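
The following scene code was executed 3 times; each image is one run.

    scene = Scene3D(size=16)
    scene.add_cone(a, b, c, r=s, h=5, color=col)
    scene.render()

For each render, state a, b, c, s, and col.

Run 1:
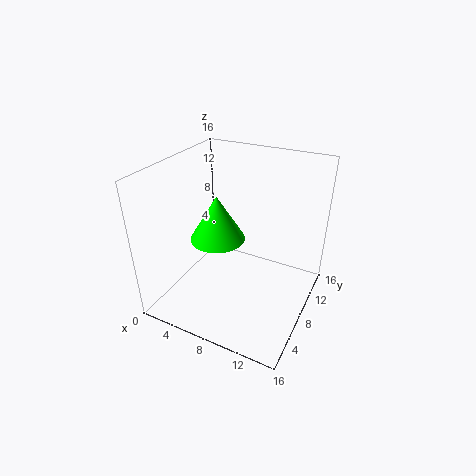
a = 6; b = 7; c = 8; s = 3; col = 'lime'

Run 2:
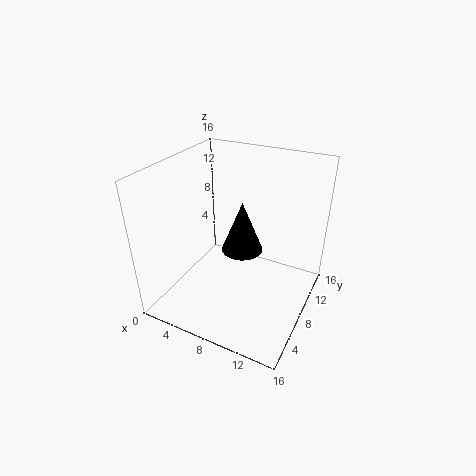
a = 10; b = 5; c = 9; s = 2; col = 'black'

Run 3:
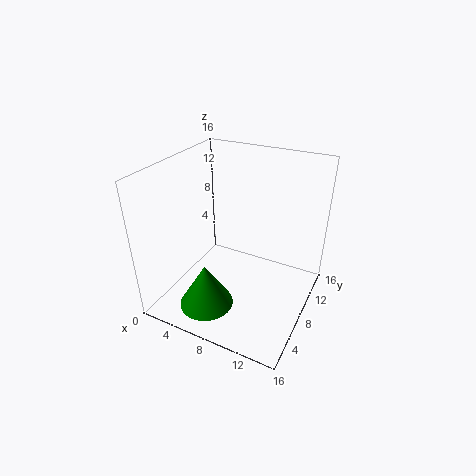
a = 6; b = 4; c = 1; s = 3; col = 'green'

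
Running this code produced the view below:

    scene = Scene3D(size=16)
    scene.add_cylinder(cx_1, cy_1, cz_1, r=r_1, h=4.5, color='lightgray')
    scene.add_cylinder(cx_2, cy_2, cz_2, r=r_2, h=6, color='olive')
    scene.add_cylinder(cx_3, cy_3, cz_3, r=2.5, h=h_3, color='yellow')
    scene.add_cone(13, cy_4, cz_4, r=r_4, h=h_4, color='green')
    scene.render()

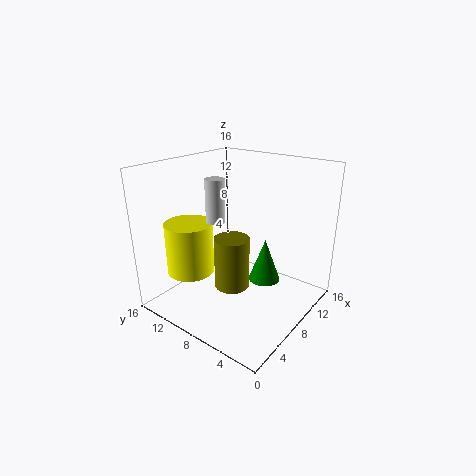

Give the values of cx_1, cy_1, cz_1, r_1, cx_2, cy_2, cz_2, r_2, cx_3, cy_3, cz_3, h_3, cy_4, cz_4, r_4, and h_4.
cx_1 = 5.5; cy_1 = 9; cz_1 = 10.5; r_1 = 1; cx_2 = 7.5; cy_2 = 8.5; cz_2 = 2; r_2 = 2; cx_3 = 3.5; cy_3 = 11; cz_3 = 5; h_3 = 5.5; cy_4 = 7.5; cz_4 = 0.5; r_4 = 2; h_4 = 5.5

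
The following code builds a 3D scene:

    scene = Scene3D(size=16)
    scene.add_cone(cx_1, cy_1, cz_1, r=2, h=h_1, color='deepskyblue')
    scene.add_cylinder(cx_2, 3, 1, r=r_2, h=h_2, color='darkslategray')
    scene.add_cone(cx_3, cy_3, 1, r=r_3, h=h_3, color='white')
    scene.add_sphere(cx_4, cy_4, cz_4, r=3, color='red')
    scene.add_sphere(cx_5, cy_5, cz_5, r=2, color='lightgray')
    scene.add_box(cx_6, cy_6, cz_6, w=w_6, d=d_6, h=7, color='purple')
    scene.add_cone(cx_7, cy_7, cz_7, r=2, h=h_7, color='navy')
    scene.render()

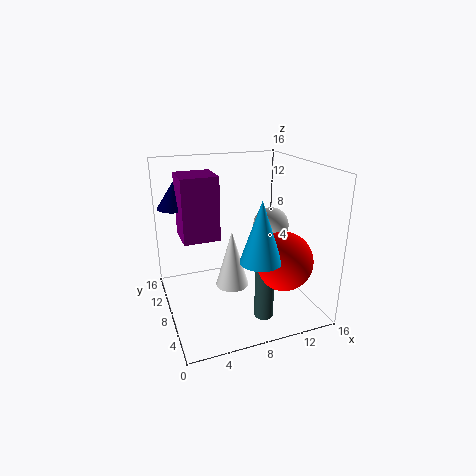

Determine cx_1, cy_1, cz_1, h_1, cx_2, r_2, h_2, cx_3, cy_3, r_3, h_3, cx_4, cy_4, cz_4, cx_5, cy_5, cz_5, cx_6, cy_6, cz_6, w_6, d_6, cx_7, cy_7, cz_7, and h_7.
cx_1 = 8, cy_1 = 2, cz_1 = 8, h_1 = 6, cx_2 = 9, r_2 = 1, h_2 = 6, cx_3 = 8, cy_3 = 10, r_3 = 2, h_3 = 7, cx_4 = 11, cy_4 = 3, cz_4 = 7, cx_5 = 12, cy_5 = 8, cz_5 = 9, cx_6 = 2, cy_6 = 8, cz_6 = 8, w_6 = 4, d_6 = 4, cx_7 = 2, cy_7 = 12, cz_7 = 11, h_7 = 3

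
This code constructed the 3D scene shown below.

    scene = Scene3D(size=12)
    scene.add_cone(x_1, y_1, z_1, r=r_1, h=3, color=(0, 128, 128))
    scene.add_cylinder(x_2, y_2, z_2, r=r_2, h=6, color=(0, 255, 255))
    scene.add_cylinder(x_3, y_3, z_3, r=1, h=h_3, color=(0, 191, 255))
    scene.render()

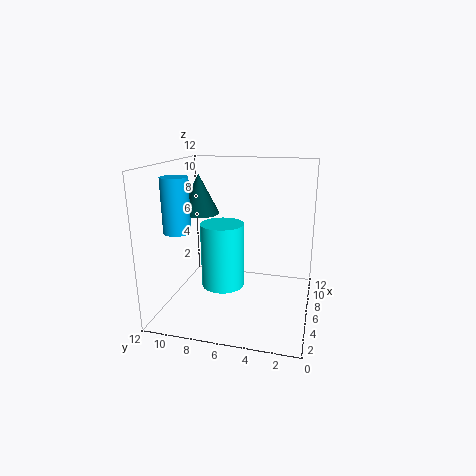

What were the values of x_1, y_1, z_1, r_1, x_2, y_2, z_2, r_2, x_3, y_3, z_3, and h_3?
x_1 = 4; y_1 = 8.5; z_1 = 8.5; r_1 = 1.5; x_2 = 8; y_2 = 8; z_2 = 0.5; r_2 = 2; x_3 = 2; y_3 = 9.5; z_3 = 7.5; h_3 = 4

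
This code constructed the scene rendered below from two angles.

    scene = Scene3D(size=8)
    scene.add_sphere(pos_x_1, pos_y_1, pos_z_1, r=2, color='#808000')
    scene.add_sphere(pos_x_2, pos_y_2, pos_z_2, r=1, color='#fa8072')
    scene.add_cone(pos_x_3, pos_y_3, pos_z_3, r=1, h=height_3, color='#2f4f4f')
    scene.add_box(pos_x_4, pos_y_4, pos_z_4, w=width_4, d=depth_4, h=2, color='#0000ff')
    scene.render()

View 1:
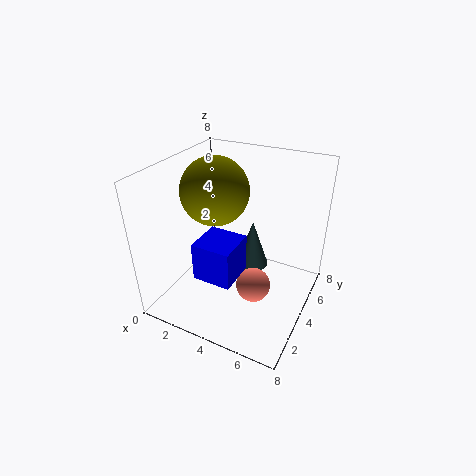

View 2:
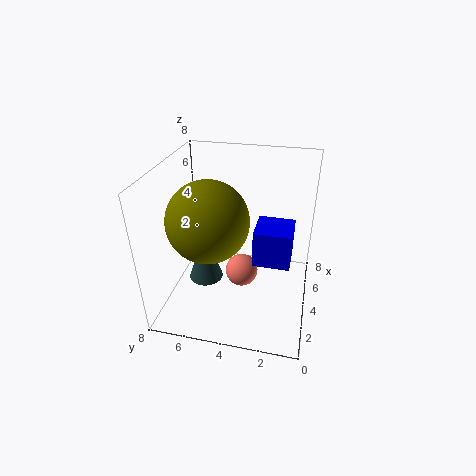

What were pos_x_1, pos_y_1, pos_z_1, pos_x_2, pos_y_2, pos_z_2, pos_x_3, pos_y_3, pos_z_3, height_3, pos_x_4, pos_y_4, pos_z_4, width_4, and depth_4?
pos_x_1 = 2, pos_y_1 = 5, pos_z_1 = 6, pos_x_2 = 5, pos_y_2 = 4, pos_z_2 = 1, pos_x_3 = 4, pos_y_3 = 6, pos_z_3 = 1, height_3 = 3, pos_x_4 = 3, pos_y_4 = 1, pos_z_4 = 3, width_4 = 2, depth_4 = 2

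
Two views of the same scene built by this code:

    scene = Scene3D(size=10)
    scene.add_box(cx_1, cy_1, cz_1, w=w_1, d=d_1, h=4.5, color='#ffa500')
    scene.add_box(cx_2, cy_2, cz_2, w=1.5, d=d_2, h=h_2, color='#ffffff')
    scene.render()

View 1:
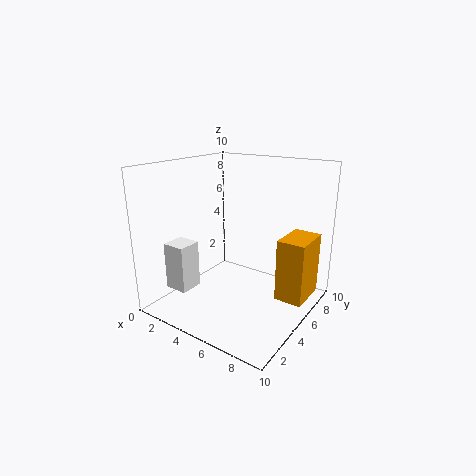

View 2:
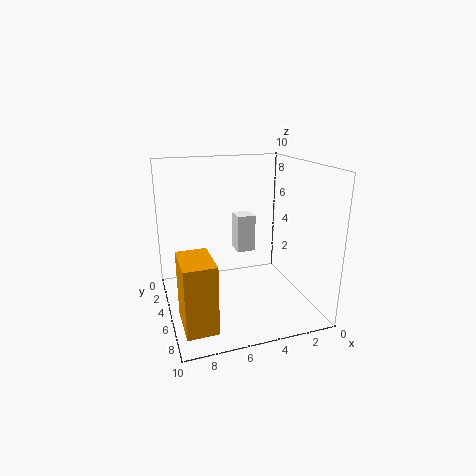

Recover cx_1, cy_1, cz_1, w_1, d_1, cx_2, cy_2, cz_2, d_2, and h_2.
cx_1 = 7.5, cy_1 = 6, cz_1 = 0.5, w_1 = 2, d_1 = 3, cx_2 = 2.5, cy_2 = 0.5, cz_2 = 2.5, d_2 = 1.5, h_2 = 3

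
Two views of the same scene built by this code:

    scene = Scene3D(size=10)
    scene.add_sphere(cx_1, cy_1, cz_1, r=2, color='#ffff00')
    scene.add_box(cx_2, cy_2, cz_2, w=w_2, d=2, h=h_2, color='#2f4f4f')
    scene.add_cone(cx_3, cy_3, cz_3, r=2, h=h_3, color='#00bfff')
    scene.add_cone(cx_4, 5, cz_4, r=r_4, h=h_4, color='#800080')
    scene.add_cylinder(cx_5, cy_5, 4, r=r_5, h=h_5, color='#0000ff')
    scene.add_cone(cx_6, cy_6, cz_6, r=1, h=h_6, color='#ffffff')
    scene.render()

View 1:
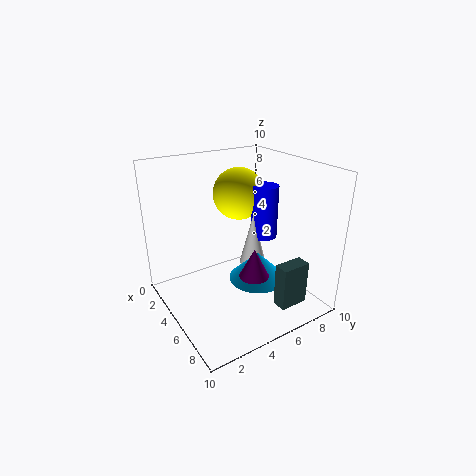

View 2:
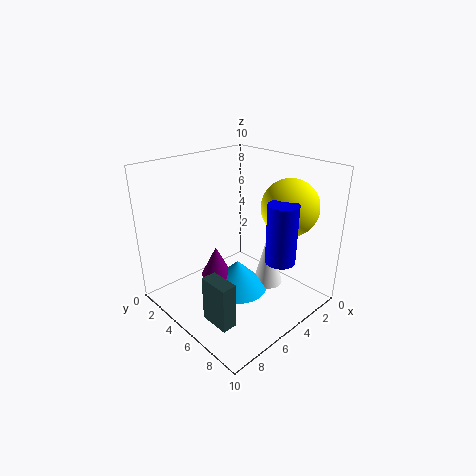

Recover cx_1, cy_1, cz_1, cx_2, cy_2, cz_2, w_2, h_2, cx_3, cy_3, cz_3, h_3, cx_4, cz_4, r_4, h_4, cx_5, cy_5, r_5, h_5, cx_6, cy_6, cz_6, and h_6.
cx_1 = 2, cy_1 = 7, cz_1 = 7, cx_2 = 8, cy_2 = 6, cz_2 = 1, w_2 = 1, h_2 = 3, cx_3 = 6, cy_3 = 6, cz_3 = 2, h_3 = 2, cx_4 = 7, cz_4 = 3, r_4 = 1, h_4 = 2, cx_5 = 4, cy_5 = 8, r_5 = 1, h_5 = 4, cx_6 = 4, cy_6 = 7, cz_6 = 2, h_6 = 4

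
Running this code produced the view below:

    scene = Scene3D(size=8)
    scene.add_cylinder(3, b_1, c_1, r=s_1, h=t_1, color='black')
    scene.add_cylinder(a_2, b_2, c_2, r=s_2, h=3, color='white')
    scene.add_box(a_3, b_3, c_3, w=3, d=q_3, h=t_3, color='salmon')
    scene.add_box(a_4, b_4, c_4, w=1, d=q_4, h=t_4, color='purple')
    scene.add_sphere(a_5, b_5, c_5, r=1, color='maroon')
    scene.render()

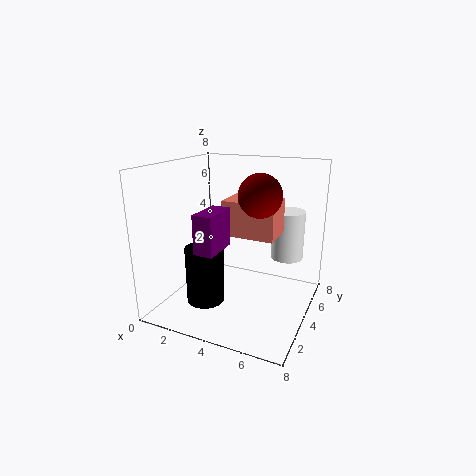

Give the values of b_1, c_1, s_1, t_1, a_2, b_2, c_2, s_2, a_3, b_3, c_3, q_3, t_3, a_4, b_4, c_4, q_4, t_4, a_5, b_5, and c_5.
b_1 = 2
c_1 = 1
s_1 = 1
t_1 = 3
a_2 = 6
b_2 = 7
c_2 = 2
s_2 = 1
a_3 = 3
b_3 = 4
c_3 = 4
q_3 = 2
t_3 = 2
a_4 = 3
b_4 = 1
c_4 = 4
q_4 = 2
t_4 = 2
a_5 = 6
b_5 = 2
c_5 = 7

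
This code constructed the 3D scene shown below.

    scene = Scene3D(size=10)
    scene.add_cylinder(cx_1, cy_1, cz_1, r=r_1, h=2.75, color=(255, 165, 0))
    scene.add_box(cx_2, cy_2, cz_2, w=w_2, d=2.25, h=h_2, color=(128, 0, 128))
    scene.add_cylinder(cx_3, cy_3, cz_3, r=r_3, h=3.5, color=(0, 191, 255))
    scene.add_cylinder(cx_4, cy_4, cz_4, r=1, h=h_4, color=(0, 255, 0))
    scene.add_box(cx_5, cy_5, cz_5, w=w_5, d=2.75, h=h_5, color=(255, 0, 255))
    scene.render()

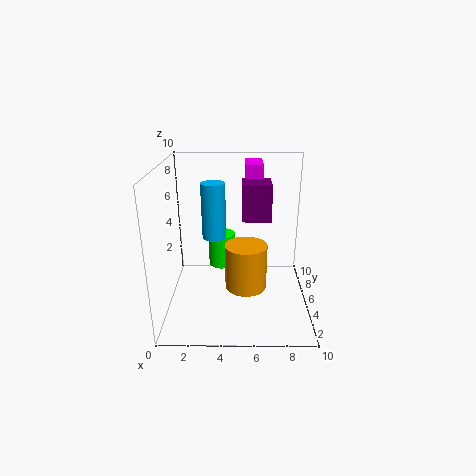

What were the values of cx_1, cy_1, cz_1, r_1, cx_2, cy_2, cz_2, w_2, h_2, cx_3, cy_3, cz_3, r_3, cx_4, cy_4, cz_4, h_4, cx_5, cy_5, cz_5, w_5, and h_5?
cx_1 = 5.5; cy_1 = 1.75; cz_1 = 3.25; r_1 = 1.25; cx_2 = 5.25; cy_2 = 4.75; cz_2 = 6.25; w_2 = 2; h_2 = 2.5; cx_3 = 3.5; cy_3 = 3.5; cz_3 = 5.75; r_3 = 0.75; cx_4 = 3.75; cy_4 = 7; cz_4 = 2; h_4 = 2.5; cx_5 = 5.5; cy_5 = 6.5; cz_5 = 8.5; w_5 = 1.25; h_5 = 1.25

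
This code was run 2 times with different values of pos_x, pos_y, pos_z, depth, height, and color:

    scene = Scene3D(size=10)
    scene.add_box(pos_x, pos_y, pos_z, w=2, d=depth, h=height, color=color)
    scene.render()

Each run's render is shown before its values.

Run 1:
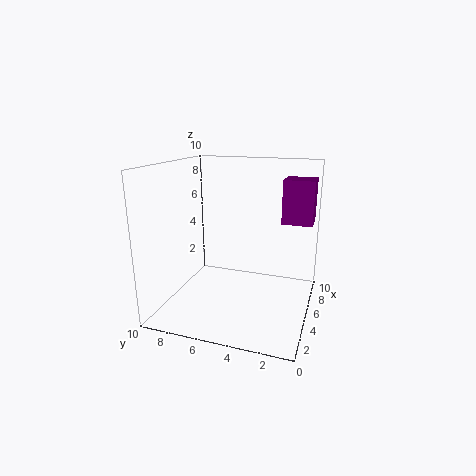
pos_x = 7.5
pos_y = 0.25
pos_z = 5.5
depth = 2.25
height = 3.25
color = 'purple'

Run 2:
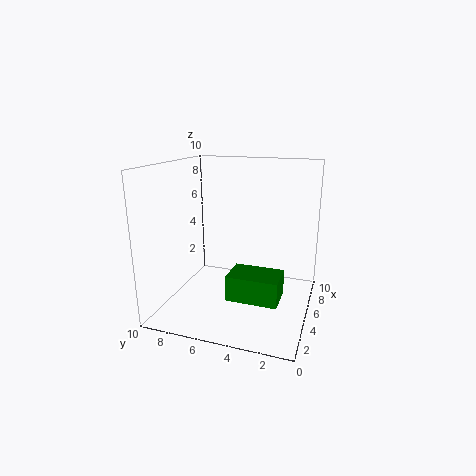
pos_x = 0.5
pos_y = 1.25
pos_z = 2.75
depth = 3
height = 1.5
color = 'green'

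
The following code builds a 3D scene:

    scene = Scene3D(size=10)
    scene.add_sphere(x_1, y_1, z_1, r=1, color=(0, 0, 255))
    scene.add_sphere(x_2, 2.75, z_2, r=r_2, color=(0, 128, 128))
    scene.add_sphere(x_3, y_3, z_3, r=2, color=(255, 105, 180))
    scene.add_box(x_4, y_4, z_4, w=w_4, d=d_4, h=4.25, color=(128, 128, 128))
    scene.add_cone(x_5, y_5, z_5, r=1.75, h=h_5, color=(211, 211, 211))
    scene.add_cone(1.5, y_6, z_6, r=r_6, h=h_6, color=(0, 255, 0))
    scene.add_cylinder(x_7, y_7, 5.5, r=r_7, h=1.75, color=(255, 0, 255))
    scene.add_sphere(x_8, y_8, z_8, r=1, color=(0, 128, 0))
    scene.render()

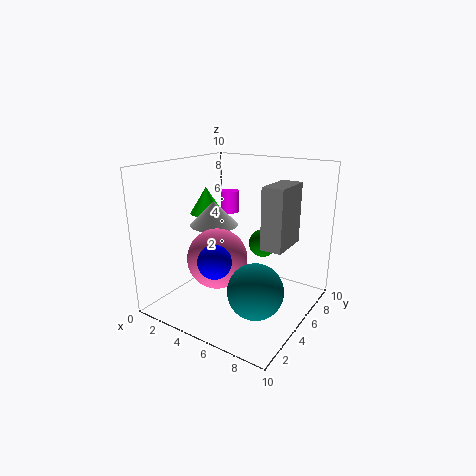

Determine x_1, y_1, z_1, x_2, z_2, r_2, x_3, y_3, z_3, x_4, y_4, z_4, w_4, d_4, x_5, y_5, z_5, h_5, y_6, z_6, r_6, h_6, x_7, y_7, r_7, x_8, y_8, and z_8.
x_1 = 6; y_1 = 1; z_1 = 5; x_2 = 7.75; z_2 = 2.75; r_2 = 1.75; x_3 = 4.5; y_3 = 3.25; z_3 = 4; x_4 = 6.75; y_4 = 5; z_4 = 4.5; w_4 = 1.5; d_4 = 3; x_5 = 2.75; y_5 = 5.25; z_5 = 5.5; h_5 = 1.75; y_6 = 6; z_6 = 6; r_6 = 1.25; h_6 = 2; x_7 = 1.75; y_7 = 8.75; r_7 = 0.75; x_8 = 6; y_8 = 6.75; z_8 = 4.25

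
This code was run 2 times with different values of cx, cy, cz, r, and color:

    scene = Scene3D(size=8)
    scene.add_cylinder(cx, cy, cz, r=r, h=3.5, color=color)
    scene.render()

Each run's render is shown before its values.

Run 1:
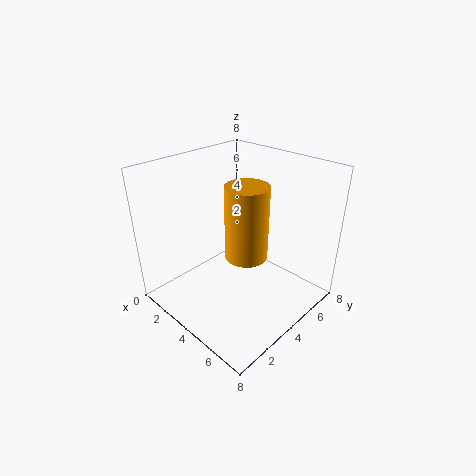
cx = 6; cy = 2.5; cz = 4.5; r = 1; color = 'orange'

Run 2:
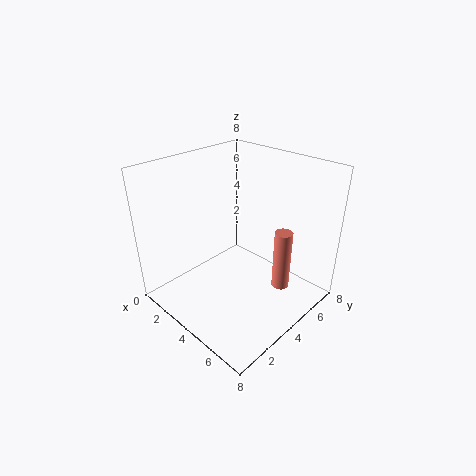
cx = 6; cy = 5.5; cz = 1; r = 0.5; color = 'salmon'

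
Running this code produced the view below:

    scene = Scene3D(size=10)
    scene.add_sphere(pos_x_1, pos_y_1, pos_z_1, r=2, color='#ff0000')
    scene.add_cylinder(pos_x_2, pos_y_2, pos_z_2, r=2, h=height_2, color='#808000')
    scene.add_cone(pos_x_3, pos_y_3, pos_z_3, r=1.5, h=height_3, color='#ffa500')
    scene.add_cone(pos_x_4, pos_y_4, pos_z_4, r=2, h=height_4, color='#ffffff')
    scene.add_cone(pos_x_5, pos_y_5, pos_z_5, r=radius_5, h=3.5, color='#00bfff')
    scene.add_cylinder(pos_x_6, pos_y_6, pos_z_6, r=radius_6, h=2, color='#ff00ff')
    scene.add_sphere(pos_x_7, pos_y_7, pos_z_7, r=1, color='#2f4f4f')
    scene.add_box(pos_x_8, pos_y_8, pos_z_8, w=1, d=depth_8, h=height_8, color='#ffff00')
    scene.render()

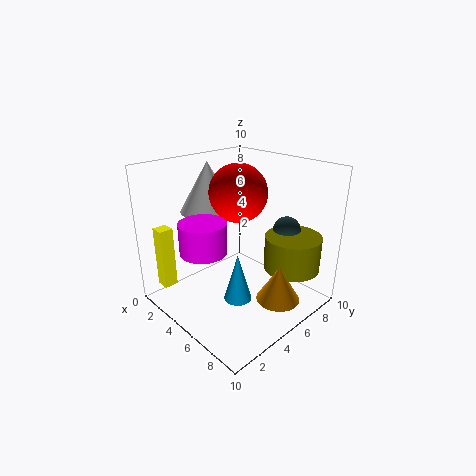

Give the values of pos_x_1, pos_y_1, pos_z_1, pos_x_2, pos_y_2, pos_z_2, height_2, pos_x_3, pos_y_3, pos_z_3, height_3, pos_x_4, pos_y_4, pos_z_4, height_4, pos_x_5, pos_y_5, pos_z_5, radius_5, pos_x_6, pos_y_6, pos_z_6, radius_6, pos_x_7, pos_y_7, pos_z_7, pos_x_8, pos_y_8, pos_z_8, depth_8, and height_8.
pos_x_1 = 4.5, pos_y_1 = 5.5, pos_z_1 = 8, pos_x_2 = 7.5, pos_y_2 = 8, pos_z_2 = 2.5, height_2 = 2.5, pos_x_3 = 8, pos_y_3 = 6, pos_z_3 = 1, height_3 = 2.5, pos_x_4 = 2.5, pos_y_4 = 4.5, pos_z_4 = 6.5, height_4 = 3.5, pos_x_5 = 5.5, pos_y_5 = 4.5, pos_z_5 = 0.5, radius_5 = 1, pos_x_6 = 5, pos_y_6 = 2, pos_z_6 = 5, radius_6 = 1.5, pos_x_7 = 6.5, pos_y_7 = 8.5, pos_z_7 = 5, pos_x_8 = 0.5, pos_y_8 = 1, pos_z_8 = 1, depth_8 = 1, height_8 = 4.5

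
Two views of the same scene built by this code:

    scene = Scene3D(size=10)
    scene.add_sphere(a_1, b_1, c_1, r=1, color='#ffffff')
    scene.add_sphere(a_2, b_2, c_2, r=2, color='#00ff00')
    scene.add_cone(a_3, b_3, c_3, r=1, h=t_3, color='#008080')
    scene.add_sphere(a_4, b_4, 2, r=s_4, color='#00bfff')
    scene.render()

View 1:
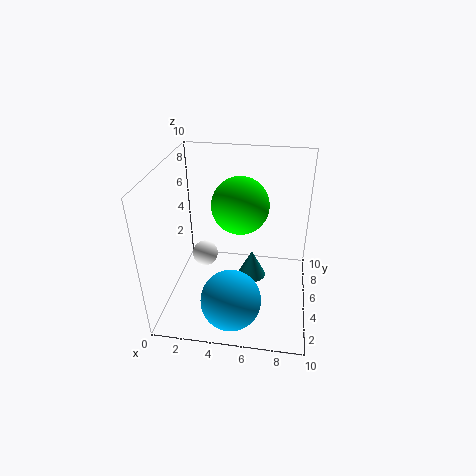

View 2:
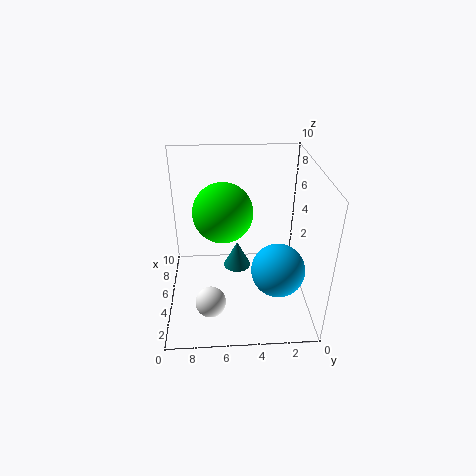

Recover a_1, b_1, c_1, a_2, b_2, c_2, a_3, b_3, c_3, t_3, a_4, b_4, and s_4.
a_1 = 2
b_1 = 7
c_1 = 2
a_2 = 5
b_2 = 6
c_2 = 7
a_3 = 6
b_3 = 5
c_3 = 2
t_3 = 2
a_4 = 5
b_4 = 2
s_4 = 2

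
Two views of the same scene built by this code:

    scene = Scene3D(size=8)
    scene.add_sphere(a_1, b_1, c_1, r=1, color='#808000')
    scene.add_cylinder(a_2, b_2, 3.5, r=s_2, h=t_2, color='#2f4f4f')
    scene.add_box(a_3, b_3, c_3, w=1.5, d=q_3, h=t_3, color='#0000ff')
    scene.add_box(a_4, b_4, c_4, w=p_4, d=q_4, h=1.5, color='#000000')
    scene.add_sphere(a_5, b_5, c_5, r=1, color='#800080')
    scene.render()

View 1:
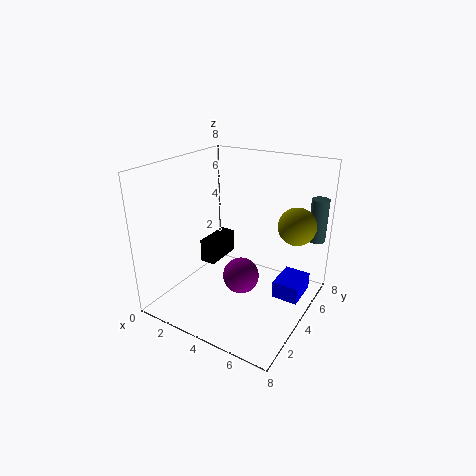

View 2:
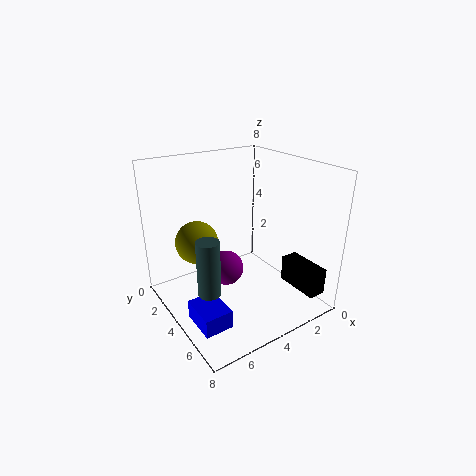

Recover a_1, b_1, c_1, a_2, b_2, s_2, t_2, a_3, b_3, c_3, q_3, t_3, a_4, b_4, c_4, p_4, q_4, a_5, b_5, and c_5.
a_1 = 7, b_1 = 5, c_1 = 5, a_2 = 7.5, b_2 = 7, s_2 = 0.5, t_2 = 2.5, a_3 = 6, b_3 = 4.5, c_3 = 0.5, q_3 = 2, t_3 = 1, a_4 = 0.5, b_4 = 5, c_4 = 1, p_4 = 1, q_4 = 2.5, a_5 = 4.5, b_5 = 3.5, c_5 = 2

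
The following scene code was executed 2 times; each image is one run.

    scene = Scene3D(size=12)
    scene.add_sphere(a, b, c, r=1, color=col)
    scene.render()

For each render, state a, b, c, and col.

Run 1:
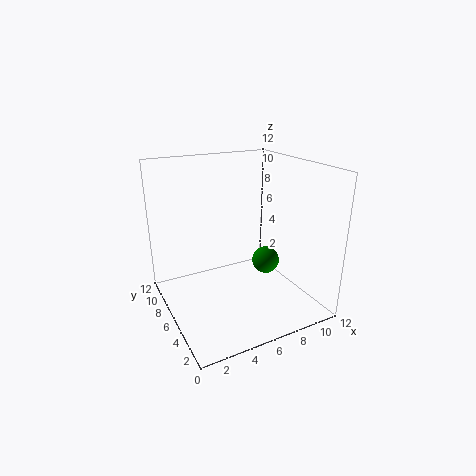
a = 6.5, b = 2.5, c = 5.5, col = 'green'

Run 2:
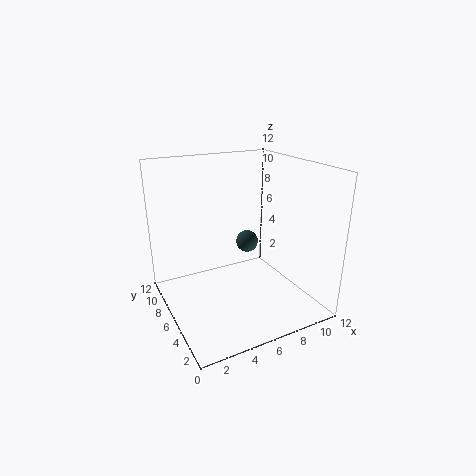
a = 8, b = 8, c = 4.5, col = 'darkslategray'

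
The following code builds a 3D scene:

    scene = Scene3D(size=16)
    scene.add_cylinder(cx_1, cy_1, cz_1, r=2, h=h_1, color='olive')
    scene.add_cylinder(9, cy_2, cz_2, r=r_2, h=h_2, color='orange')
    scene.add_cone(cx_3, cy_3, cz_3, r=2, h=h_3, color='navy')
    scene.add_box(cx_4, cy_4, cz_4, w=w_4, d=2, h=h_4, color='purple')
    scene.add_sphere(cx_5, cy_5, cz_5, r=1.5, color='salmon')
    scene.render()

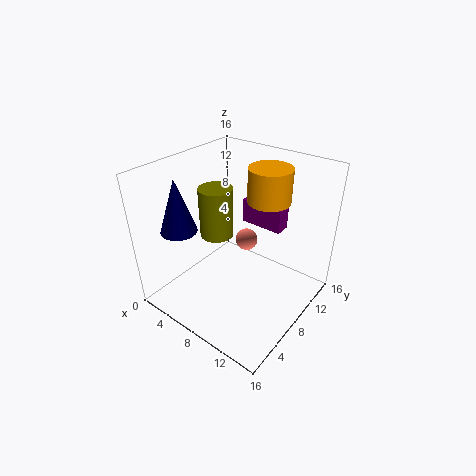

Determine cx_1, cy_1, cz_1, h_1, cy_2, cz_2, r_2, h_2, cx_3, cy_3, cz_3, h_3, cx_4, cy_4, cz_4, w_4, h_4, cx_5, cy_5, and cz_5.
cx_1 = 4; cy_1 = 9; cz_1 = 6.5; h_1 = 6; cy_2 = 12.5; cz_2 = 11; r_2 = 2.5; h_2 = 4; cx_3 = 3; cy_3 = 4; cz_3 = 9; h_3 = 6; cx_4 = 4.5; cy_4 = 13.5; cz_4 = 6.5; w_4 = 5.5; h_4 = 3; cx_5 = 4.5; cy_5 = 14.5; cz_5 = 3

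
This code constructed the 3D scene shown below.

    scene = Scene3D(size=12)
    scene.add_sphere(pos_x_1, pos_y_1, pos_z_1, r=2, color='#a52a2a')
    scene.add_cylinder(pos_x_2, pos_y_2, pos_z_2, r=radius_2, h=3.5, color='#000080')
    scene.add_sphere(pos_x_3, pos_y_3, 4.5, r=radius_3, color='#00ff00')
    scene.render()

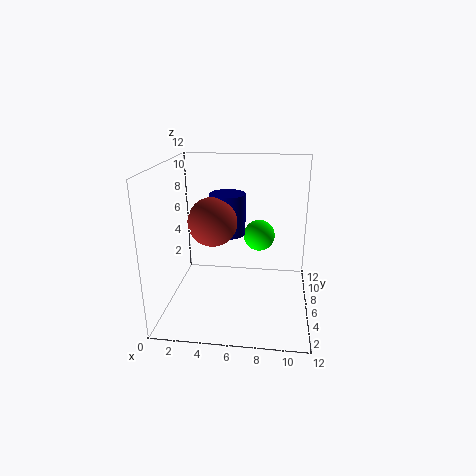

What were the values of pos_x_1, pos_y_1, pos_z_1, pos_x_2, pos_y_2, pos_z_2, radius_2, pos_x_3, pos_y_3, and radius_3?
pos_x_1 = 4
pos_y_1 = 5.5
pos_z_1 = 7.5
pos_x_2 = 5
pos_y_2 = 7
pos_z_2 = 6
radius_2 = 1.5
pos_x_3 = 7.5
pos_y_3 = 10.5
radius_3 = 1.5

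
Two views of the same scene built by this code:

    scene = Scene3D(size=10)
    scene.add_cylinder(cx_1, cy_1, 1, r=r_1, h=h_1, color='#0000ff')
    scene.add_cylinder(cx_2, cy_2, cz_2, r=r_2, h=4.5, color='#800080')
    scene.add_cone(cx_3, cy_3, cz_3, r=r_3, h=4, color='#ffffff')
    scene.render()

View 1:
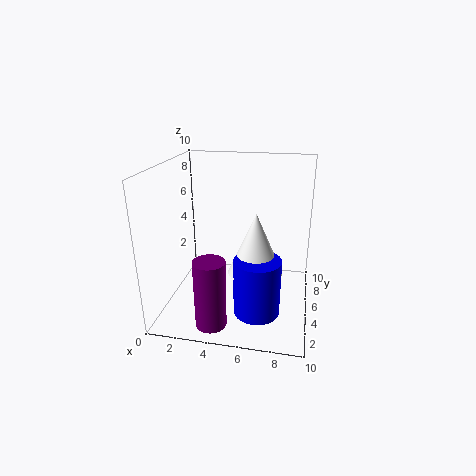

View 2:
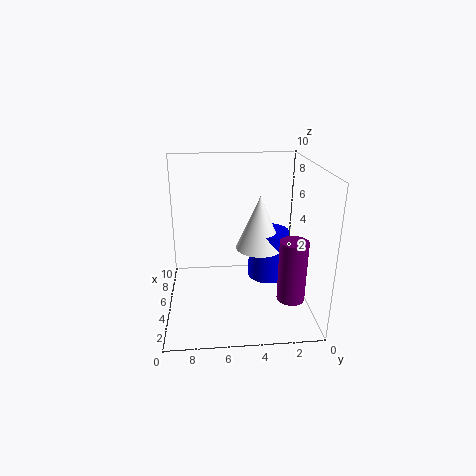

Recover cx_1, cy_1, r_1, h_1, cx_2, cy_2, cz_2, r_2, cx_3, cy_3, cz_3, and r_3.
cx_1 = 6.75
cy_1 = 2.5
r_1 = 1.5
h_1 = 3.75
cx_2 = 4
cy_2 = 1.25
cz_2 = 0.5
r_2 = 1
cx_3 = 6.5
cy_3 = 3.25
cz_3 = 3.5
r_3 = 1.75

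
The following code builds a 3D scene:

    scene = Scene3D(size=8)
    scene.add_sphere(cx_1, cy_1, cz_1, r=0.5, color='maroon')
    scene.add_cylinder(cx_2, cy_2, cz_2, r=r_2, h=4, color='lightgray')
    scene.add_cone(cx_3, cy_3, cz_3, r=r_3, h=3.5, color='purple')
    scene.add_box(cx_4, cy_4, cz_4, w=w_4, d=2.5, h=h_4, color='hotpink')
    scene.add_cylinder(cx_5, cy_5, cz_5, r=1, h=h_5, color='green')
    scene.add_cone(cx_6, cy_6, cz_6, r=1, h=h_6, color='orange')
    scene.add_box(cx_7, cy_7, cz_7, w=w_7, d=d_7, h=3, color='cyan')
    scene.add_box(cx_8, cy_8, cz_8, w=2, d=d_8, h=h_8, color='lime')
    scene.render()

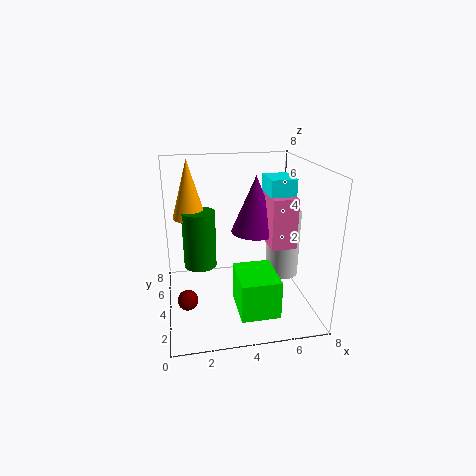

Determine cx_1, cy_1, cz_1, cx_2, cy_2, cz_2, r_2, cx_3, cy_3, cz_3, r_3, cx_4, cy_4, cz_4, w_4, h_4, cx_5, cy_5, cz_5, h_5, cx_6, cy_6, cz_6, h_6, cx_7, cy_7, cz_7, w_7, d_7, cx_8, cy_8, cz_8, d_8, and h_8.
cx_1 = 1
cy_1 = 1.5
cz_1 = 2
cx_2 = 7
cy_2 = 5
cz_2 = 1
r_2 = 1
cx_3 = 5.5
cy_3 = 6
cz_3 = 3.5
r_3 = 1.5
cx_4 = 6
cy_4 = 4
cz_4 = 3
w_4 = 1.5
h_4 = 3
cx_5 = 2
cy_5 = 6
cz_5 = 1.5
h_5 = 3.5
cx_6 = 1.5
cy_6 = 6.5
cz_6 = 4.5
h_6 = 3.5
cx_7 = 6
cy_7 = 4.5
cz_7 = 4
w_7 = 1.5
d_7 = 2
cx_8 = 3.5
cy_8 = 0.5
cz_8 = 1
d_8 = 2.5
h_8 = 2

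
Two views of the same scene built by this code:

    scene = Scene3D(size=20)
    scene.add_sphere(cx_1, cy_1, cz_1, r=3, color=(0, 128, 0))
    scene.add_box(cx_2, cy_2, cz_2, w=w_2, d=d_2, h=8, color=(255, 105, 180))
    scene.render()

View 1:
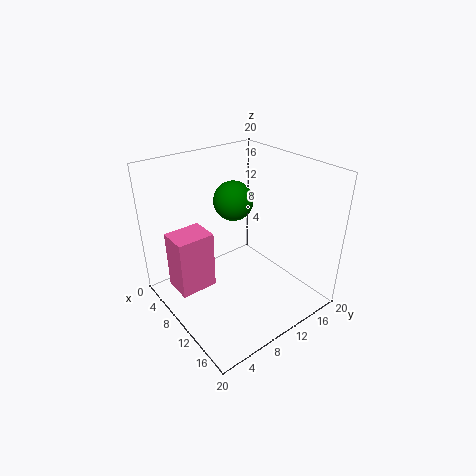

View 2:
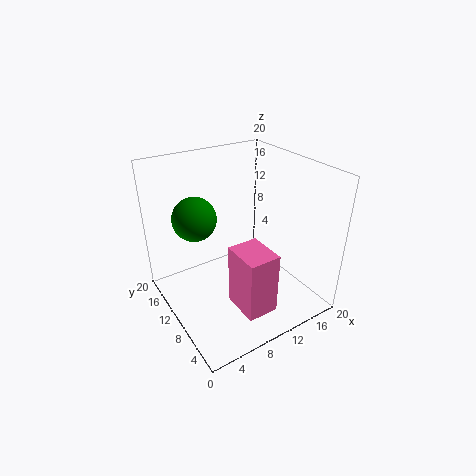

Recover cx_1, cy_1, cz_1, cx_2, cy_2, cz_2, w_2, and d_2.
cx_1 = 5, cy_1 = 13, cz_1 = 13, cx_2 = 6, cy_2 = 1, cz_2 = 4, w_2 = 4, d_2 = 5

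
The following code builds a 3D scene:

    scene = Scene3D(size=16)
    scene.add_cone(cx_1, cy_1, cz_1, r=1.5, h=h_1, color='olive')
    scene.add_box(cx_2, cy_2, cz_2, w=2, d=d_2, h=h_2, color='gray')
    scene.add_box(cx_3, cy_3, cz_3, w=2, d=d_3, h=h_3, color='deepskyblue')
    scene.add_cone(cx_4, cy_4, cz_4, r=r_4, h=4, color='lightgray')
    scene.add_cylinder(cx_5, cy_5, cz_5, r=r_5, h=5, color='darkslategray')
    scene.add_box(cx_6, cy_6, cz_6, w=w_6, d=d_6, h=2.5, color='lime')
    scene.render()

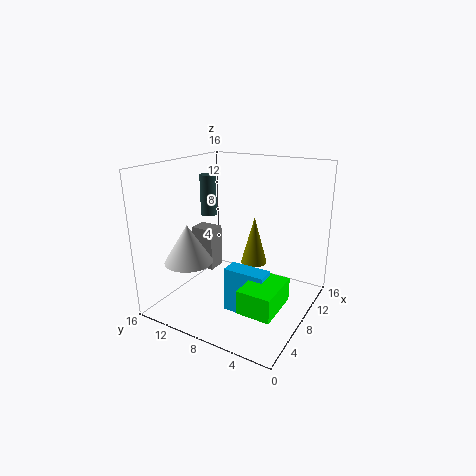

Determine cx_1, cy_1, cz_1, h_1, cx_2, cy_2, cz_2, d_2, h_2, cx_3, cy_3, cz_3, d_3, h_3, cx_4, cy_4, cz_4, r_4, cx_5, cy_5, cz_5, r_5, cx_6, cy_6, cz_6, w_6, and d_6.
cx_1 = 10
cy_1 = 7
cz_1 = 4.5
h_1 = 5.5
cx_2 = 5
cy_2 = 9.5
cz_2 = 5
d_2 = 2.5
h_2 = 4.5
cx_3 = 5
cy_3 = 3.5
cz_3 = 0.5
d_3 = 4.5
h_3 = 5
cx_4 = 3
cy_4 = 11
cz_4 = 6.5
r_4 = 2.5
cx_5 = 11
cy_5 = 14
cz_5 = 9
r_5 = 1
cx_6 = 2.5
cy_6 = 1.5
cz_6 = 2.5
w_6 = 5
d_6 = 3.5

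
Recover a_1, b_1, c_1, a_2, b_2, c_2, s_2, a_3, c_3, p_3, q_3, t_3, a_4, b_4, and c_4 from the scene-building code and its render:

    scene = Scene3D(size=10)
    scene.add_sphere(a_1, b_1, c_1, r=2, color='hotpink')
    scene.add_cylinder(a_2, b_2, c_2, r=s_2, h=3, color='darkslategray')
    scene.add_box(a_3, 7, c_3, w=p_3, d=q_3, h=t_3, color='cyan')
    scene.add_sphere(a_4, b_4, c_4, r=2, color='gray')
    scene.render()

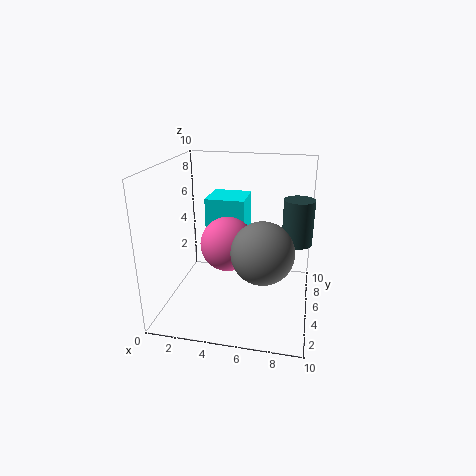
a_1 = 4, b_1 = 6, c_1 = 4, a_2 = 9, b_2 = 5, c_2 = 5, s_2 = 1, a_3 = 2, c_3 = 3, p_3 = 3, q_3 = 3, t_3 = 4, a_4 = 7, b_4 = 3, c_4 = 5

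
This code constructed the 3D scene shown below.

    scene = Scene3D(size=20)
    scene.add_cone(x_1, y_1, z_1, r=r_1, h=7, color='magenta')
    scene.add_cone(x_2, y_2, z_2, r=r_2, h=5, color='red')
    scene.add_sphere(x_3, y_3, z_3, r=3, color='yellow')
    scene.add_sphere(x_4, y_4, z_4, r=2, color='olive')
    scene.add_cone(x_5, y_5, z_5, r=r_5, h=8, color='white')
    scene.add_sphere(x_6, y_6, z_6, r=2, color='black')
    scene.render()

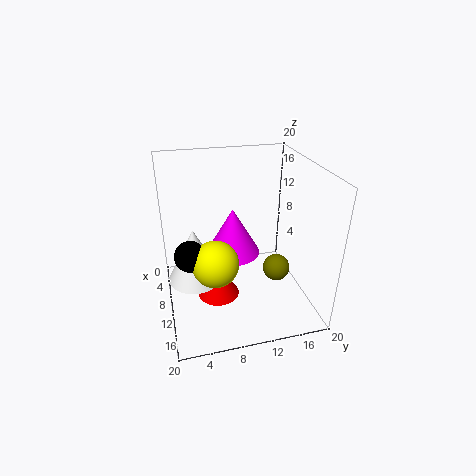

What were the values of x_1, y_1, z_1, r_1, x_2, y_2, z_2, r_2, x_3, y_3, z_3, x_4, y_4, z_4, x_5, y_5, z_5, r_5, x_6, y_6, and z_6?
x_1 = 7
y_1 = 10
z_1 = 6
r_1 = 4
x_2 = 10
y_2 = 7
z_2 = 1
r_2 = 3
x_3 = 14
y_3 = 6
z_3 = 9
x_4 = 10
y_4 = 16
z_4 = 4
x_5 = 8
y_5 = 4
z_5 = 3
r_5 = 4
x_6 = 13
y_6 = 3
z_6 = 10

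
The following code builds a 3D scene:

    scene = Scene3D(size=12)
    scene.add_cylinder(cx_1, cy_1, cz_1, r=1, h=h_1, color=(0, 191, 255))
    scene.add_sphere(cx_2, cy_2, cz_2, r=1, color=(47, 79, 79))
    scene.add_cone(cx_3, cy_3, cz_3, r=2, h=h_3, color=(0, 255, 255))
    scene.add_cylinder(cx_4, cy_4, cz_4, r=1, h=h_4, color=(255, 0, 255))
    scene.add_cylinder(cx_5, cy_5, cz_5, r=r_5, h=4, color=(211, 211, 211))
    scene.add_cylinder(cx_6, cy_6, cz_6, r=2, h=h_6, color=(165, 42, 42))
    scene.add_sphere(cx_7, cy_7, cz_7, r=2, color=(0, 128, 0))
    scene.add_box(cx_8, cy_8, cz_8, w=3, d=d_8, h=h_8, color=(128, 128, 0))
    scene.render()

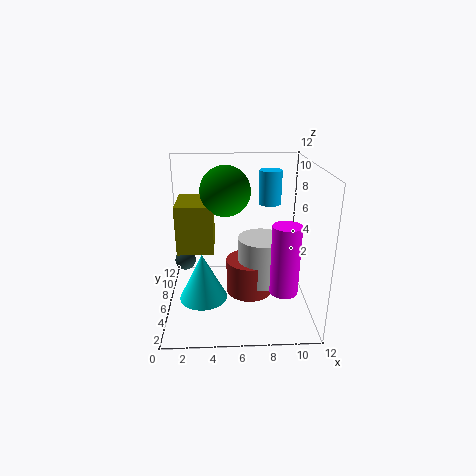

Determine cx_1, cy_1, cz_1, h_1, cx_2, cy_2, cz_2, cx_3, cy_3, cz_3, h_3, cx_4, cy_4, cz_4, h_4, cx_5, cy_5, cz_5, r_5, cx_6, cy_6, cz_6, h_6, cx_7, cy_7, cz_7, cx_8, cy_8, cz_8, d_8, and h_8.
cx_1 = 9; cy_1 = 9; cz_1 = 8; h_1 = 3; cx_2 = 1; cy_2 = 10; cz_2 = 2; cx_3 = 3; cy_3 = 5; cz_3 = 1; h_3 = 4; cx_4 = 9; cy_4 = 1; cz_4 = 4; h_4 = 5; cx_5 = 8; cy_5 = 6; cz_5 = 2; r_5 = 2; cx_6 = 7; cy_6 = 6; cz_6 = 1; h_6 = 3; cx_7 = 5; cy_7 = 6; cz_7 = 10; cx_8 = 1; cy_8 = 5; cz_8 = 5; d_8 = 4; h_8 = 4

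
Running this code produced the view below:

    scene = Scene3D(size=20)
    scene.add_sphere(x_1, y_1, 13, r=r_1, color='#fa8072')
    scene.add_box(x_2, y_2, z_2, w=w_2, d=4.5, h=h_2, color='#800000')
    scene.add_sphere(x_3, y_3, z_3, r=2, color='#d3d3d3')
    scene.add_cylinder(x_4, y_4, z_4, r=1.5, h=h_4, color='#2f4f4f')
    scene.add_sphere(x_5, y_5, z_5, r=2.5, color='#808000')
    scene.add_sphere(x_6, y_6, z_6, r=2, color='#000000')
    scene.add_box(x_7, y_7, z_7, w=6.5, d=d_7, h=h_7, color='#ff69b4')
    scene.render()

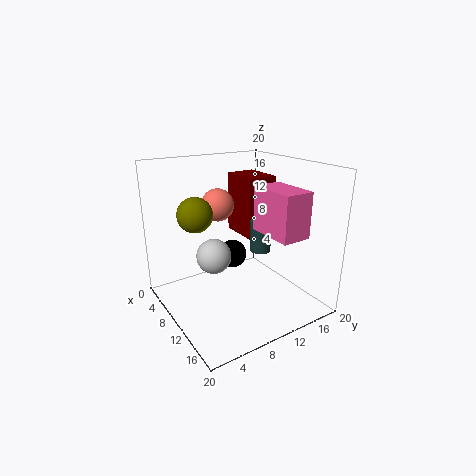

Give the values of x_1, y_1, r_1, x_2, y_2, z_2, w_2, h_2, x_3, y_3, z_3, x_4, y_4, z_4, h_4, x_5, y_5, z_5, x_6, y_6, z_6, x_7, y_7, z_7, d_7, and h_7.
x_1 = 3.5
y_1 = 10.5
r_1 = 2.5
x_2 = 2.5
y_2 = 13
z_2 = 8.5
w_2 = 6
h_2 = 9
x_3 = 15
y_3 = 3.5
z_3 = 11
x_4 = 10.5
y_4 = 13.5
z_4 = 7.5
h_4 = 4.5
x_5 = 6
y_5 = 5.5
z_5 = 13
x_6 = 8.5
y_6 = 10
z_6 = 7
x_7 = 11.5
y_7 = 11.5
z_7 = 11.5
d_7 = 4
h_7 = 6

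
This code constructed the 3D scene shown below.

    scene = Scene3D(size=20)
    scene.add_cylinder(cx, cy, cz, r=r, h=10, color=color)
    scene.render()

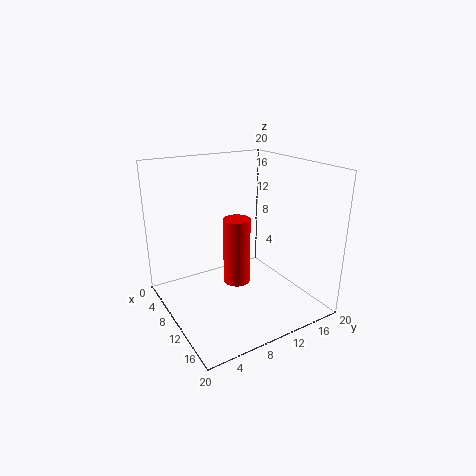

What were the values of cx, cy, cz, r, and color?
cx = 8; cy = 11; cz = 2; r = 2; color = 'red'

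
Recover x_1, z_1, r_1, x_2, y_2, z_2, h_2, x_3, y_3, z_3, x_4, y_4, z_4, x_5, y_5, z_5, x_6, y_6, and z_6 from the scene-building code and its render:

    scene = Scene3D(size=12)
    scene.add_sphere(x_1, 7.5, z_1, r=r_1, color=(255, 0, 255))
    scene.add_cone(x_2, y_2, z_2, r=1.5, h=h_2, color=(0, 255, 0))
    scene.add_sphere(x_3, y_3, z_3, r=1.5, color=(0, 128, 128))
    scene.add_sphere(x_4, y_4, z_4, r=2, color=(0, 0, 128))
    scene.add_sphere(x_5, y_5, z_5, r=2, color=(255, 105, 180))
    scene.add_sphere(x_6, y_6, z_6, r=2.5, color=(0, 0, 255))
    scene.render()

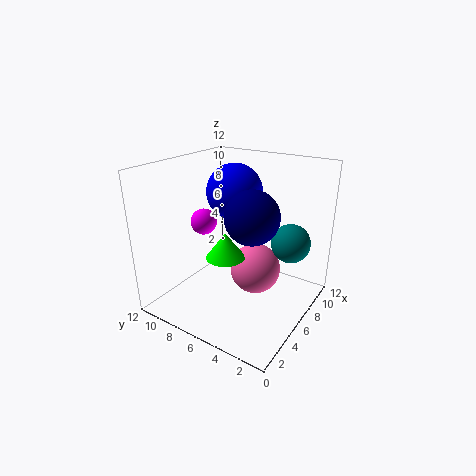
x_1 = 3.5; z_1 = 8; r_1 = 1; x_2 = 3.5; y_2 = 5.5; z_2 = 5.5; h_2 = 2; x_3 = 6.5; y_3 = 1.5; z_3 = 6.5; x_4 = 4; y_4 = 3.5; z_4 = 9; x_5 = 5.5; y_5 = 4; z_5 = 4; x_6 = 8.5; y_6 = 8; z_6 = 9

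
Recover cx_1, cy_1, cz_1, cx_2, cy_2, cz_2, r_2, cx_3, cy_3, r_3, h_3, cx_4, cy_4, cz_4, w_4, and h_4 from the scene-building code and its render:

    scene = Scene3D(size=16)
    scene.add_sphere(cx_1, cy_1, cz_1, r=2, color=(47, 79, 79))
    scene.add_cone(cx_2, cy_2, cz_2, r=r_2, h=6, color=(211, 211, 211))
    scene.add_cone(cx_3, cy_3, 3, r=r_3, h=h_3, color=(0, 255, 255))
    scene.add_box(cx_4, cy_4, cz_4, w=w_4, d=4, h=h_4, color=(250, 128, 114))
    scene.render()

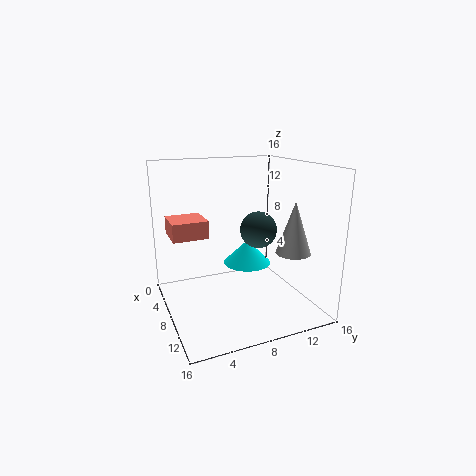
cx_1 = 9; cy_1 = 10; cz_1 = 9; cx_2 = 10; cy_2 = 14; cz_2 = 6; r_2 = 2; cx_3 = 4; cy_3 = 11; r_3 = 3; h_3 = 3; cx_4 = 3; cy_4 = 1; cz_4 = 8; w_4 = 4; h_4 = 2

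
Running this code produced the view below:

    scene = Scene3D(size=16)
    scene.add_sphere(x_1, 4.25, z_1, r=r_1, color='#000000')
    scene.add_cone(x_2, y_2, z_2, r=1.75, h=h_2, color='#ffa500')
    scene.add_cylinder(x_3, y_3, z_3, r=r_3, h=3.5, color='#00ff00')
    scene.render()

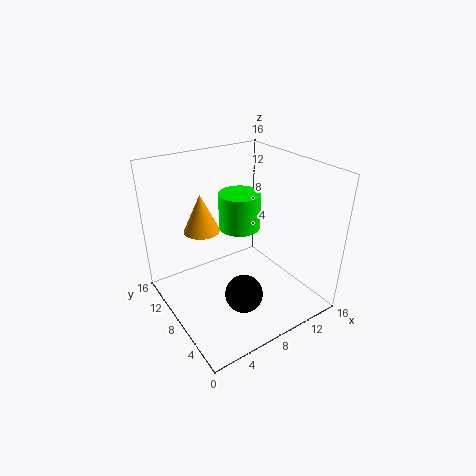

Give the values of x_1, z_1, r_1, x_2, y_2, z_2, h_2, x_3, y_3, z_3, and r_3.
x_1 = 6.25
z_1 = 3.5
r_1 = 2
x_2 = 3.25
y_2 = 7.25
z_2 = 10.75
h_2 = 3.75
x_3 = 6.5
y_3 = 5.5
z_3 = 11
r_3 = 2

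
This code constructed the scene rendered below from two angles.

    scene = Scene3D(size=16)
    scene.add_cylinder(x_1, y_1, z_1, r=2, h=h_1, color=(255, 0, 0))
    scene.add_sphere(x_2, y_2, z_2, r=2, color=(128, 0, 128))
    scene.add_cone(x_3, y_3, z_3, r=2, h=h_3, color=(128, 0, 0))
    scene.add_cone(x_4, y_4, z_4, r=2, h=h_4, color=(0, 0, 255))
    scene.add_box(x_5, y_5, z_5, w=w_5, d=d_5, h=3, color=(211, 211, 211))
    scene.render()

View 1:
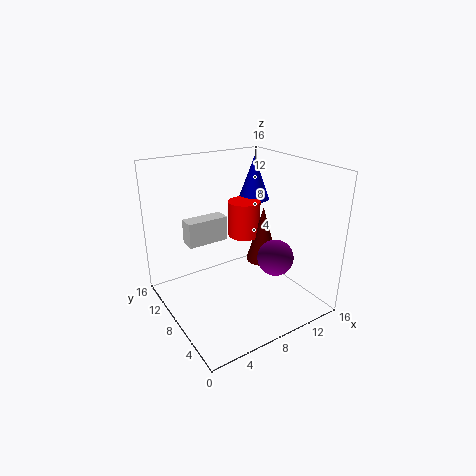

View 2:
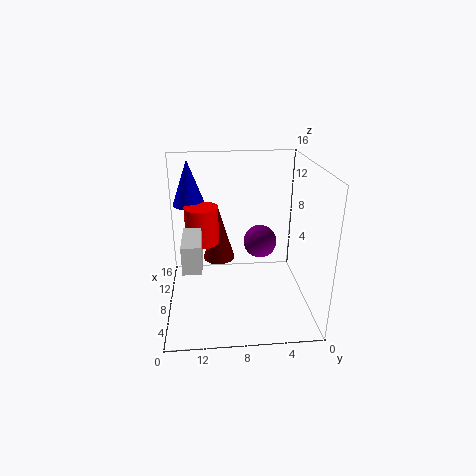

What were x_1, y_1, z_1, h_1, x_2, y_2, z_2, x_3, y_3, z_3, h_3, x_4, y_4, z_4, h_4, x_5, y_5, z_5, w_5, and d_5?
x_1 = 11.5
y_1 = 12
z_1 = 6
h_1 = 4.5
x_2 = 11
y_2 = 5
z_2 = 6
x_3 = 13
y_3 = 10
z_3 = 3
h_3 = 7
x_4 = 14
y_4 = 13.5
z_4 = 10
h_4 = 5.5
x_5 = 4
y_5 = 12
z_5 = 6
w_5 = 5
d_5 = 2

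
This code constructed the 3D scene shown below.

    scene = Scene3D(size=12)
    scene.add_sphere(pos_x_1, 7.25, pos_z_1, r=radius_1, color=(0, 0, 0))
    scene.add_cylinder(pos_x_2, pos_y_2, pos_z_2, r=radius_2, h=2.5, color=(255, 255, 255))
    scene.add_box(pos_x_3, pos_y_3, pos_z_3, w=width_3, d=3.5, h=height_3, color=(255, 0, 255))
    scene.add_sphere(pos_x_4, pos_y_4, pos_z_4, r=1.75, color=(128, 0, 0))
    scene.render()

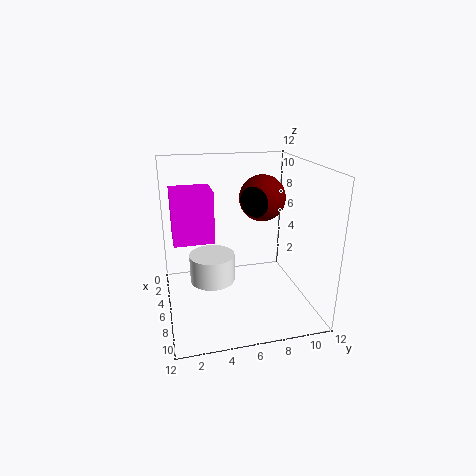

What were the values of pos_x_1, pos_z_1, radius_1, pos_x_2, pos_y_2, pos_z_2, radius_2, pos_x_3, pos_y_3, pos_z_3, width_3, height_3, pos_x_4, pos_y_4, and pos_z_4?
pos_x_1 = 7.75; pos_z_1 = 9.75; radius_1 = 1.5; pos_x_2 = 4.5; pos_y_2 = 4; pos_z_2 = 1.5; radius_2 = 2; pos_x_3 = 2; pos_y_3 = 0.75; pos_z_3 = 5.25; width_3 = 3; height_3 = 4.5; pos_x_4 = 7.5; pos_y_4 = 7.5; pos_z_4 = 9.75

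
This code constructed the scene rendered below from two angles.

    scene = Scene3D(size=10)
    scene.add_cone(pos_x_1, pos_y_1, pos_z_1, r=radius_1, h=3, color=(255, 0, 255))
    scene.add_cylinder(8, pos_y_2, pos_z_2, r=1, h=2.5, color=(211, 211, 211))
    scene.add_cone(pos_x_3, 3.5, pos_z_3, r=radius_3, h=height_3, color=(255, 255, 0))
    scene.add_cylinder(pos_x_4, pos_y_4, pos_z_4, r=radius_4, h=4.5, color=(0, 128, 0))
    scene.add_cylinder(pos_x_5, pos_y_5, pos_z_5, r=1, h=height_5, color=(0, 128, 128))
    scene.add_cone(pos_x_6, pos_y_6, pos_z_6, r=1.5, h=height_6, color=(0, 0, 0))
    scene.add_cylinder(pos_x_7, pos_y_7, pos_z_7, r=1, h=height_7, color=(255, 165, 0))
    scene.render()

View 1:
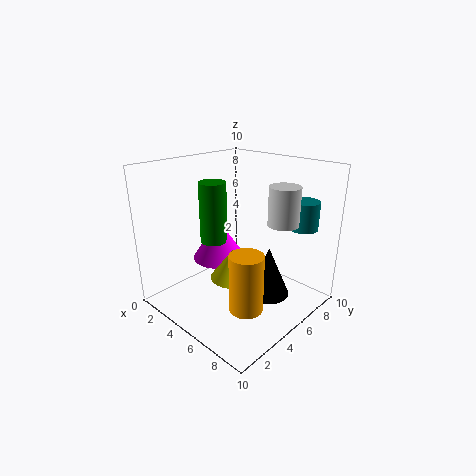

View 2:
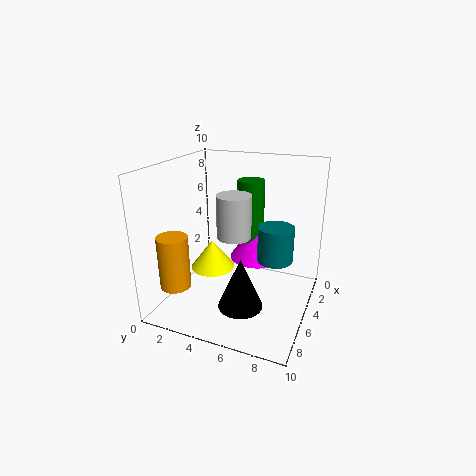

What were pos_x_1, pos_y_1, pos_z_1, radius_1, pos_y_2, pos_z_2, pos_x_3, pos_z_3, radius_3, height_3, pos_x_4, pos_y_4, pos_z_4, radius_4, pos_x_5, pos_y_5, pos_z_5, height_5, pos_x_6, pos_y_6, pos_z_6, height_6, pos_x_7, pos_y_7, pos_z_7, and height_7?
pos_x_1 = 2.5, pos_y_1 = 5.5, pos_z_1 = 2.5, radius_1 = 2, pos_y_2 = 6, pos_z_2 = 6.5, pos_x_3 = 6, pos_z_3 = 3, radius_3 = 1.5, height_3 = 2, pos_x_4 = 2.5, pos_y_4 = 5, pos_z_4 = 4, radius_4 = 1, pos_x_5 = 8, pos_y_5 = 8.5, pos_z_5 = 5.5, height_5 = 2, pos_x_6 = 7, pos_y_6 = 6, pos_z_6 = 1, height_6 = 3.5, pos_x_7 = 8.5, pos_y_7 = 2, pos_z_7 = 2.5, height_7 = 3.5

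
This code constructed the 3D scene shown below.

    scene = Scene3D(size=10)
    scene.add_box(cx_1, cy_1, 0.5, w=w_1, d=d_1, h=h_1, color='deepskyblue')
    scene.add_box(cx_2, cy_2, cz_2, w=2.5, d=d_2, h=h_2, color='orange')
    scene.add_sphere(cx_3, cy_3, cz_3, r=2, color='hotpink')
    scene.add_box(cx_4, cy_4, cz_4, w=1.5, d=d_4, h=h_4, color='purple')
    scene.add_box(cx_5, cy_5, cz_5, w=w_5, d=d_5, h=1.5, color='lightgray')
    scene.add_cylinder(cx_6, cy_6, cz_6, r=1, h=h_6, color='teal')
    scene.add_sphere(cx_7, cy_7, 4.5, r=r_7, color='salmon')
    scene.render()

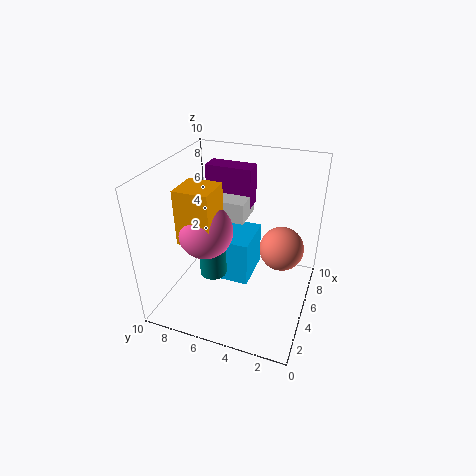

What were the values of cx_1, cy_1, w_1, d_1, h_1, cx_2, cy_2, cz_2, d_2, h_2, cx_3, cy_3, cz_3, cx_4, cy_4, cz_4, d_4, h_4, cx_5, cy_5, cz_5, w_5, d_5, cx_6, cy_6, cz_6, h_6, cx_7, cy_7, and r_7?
cx_1 = 5.5; cy_1 = 4.5; w_1 = 3.5; d_1 = 3; h_1 = 3.5; cx_2 = 3.5; cy_2 = 6.5; cz_2 = 4.5; d_2 = 2.5; h_2 = 4; cx_3 = 5; cy_3 = 7.5; cz_3 = 5; cx_4 = 7.5; cy_4 = 5; cz_4 = 6; d_4 = 3.5; h_4 = 3; cx_5 = 6; cy_5 = 5; cz_5 = 5.5; w_5 = 2.5; d_5 = 2.5; cx_6 = 5; cy_6 = 7; cz_6 = 1.5; h_6 = 4; cx_7 = 5.5; cy_7 = 2; r_7 = 1.5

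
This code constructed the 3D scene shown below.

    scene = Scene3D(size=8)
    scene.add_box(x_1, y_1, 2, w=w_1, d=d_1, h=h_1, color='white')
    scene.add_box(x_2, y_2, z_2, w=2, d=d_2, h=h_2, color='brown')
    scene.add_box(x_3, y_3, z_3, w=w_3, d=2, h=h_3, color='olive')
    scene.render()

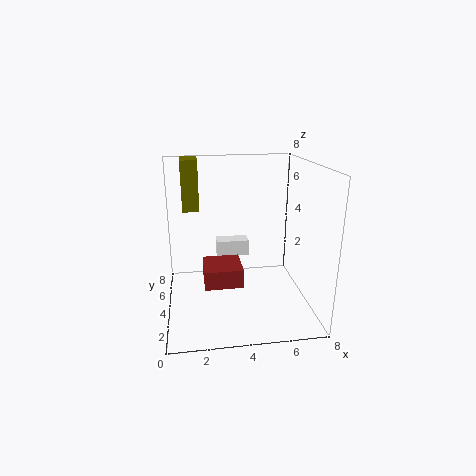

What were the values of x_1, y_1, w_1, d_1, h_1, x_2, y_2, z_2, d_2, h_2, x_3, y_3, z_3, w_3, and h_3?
x_1 = 3; y_1 = 6; w_1 = 2; d_1 = 1; h_1 = 1; x_2 = 2; y_2 = 2; z_2 = 2; d_2 = 2; h_2 = 1; x_3 = 1; y_3 = 6; z_3 = 5; w_3 = 1; h_3 = 3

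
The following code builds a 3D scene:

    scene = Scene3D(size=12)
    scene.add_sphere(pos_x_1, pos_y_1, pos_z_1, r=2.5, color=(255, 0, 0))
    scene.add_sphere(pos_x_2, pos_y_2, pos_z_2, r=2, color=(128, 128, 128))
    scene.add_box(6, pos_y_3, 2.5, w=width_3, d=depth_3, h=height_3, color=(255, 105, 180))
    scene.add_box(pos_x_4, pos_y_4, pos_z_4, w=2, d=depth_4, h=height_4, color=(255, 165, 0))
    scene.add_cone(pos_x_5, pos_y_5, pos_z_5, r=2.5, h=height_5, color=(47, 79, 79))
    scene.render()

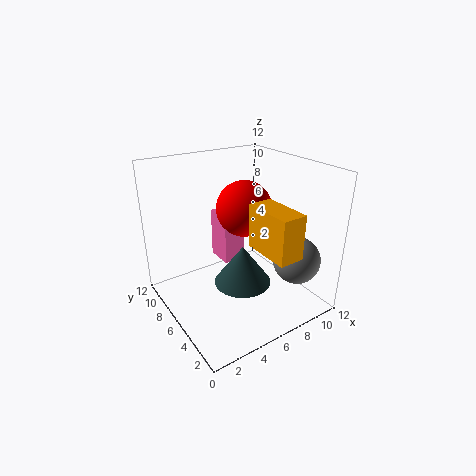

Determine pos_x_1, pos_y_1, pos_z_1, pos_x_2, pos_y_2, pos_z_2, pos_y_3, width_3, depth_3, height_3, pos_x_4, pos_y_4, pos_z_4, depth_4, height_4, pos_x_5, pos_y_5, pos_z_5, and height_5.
pos_x_1 = 8
pos_y_1 = 8
pos_z_1 = 7.5
pos_x_2 = 10
pos_y_2 = 3
pos_z_2 = 4
pos_y_3 = 8
width_3 = 2
depth_3 = 2.5
height_3 = 4.5
pos_x_4 = 6
pos_y_4 = 0.5
pos_z_4 = 6
depth_4 = 4
height_4 = 3.5
pos_x_5 = 6.5
pos_y_5 = 6
pos_z_5 = 1.5
height_5 = 3.5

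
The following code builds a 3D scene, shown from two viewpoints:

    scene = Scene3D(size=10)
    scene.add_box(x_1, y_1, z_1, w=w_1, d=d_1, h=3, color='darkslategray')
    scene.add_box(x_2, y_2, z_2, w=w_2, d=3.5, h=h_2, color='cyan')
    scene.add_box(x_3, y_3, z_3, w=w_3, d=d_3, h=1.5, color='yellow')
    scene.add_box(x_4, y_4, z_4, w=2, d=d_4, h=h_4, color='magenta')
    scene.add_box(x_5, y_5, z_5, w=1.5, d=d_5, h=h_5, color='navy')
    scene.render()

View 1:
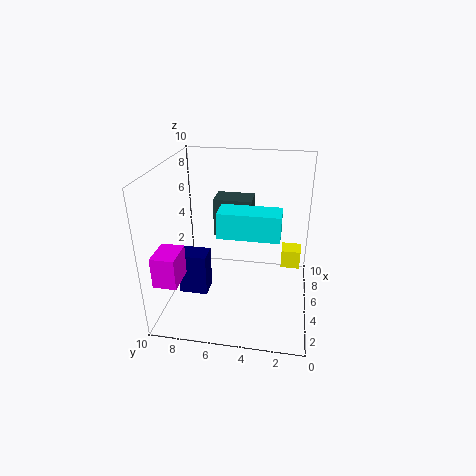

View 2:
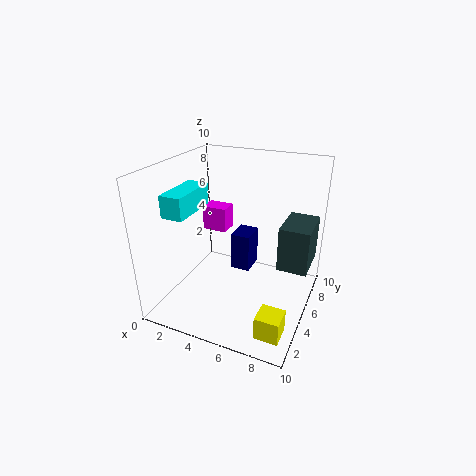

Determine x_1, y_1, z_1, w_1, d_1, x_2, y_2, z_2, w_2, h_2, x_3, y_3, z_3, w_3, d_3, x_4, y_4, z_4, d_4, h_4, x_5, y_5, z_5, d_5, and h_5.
x_1 = 8; y_1 = 4.5; z_1 = 3.5; w_1 = 2; d_1 = 3; x_2 = 1; y_2 = 2; z_2 = 7; w_2 = 1.5; h_2 = 1.5; x_3 = 8; y_3 = 0.5; z_3 = 1; w_3 = 1.5; d_3 = 1.5; x_4 = 0.5; y_4 = 8; z_4 = 3.5; d_4 = 1.5; h_4 = 2; x_5 = 3.5; y_5 = 7; z_5 = 1; d_5 = 2; h_5 = 3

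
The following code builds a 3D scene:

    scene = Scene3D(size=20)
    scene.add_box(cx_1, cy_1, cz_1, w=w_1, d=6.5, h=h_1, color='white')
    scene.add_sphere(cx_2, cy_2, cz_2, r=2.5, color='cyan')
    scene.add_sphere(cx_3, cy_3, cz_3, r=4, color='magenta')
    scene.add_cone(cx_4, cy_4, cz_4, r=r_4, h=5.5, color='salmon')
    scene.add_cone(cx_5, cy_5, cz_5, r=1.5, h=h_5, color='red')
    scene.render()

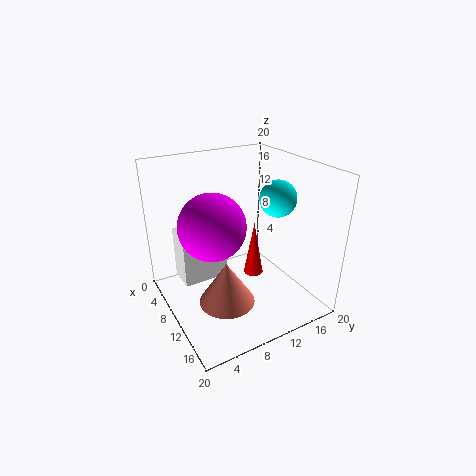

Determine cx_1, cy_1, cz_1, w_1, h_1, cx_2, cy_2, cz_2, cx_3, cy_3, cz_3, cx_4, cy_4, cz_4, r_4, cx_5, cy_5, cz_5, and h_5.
cx_1 = 4.5; cy_1 = 2.5; cz_1 = 3.5; w_1 = 4; h_1 = 7.5; cx_2 = 12; cy_2 = 15; cz_2 = 15.5; cx_3 = 13.5; cy_3 = 4.5; cz_3 = 14.5; cx_4 = 15; cy_4 = 5.5; cz_4 = 4.5; r_4 = 3.5; cx_5 = 8; cy_5 = 14; cz_5 = 2; h_5 = 8.5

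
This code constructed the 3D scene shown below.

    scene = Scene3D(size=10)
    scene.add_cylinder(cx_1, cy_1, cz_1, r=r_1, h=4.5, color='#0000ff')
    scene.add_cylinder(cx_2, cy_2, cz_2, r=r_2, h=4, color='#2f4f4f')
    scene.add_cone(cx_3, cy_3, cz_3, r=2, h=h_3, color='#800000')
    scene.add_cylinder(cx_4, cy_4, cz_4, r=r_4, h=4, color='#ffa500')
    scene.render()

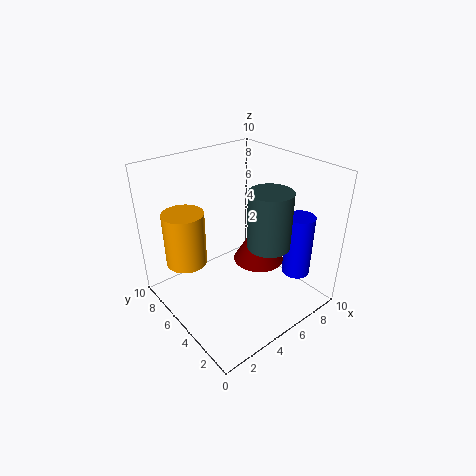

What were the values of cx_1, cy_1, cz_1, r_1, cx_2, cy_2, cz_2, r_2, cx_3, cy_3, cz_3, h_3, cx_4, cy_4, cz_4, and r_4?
cx_1 = 8.5; cy_1 = 2.5; cz_1 = 2; r_1 = 1; cx_2 = 6.5; cy_2 = 3.5; cz_2 = 4.5; r_2 = 1.5; cx_3 = 8; cy_3 = 6; cz_3 = 1.5; h_3 = 3.5; cx_4 = 2.5; cy_4 = 8; cz_4 = 2.5; r_4 = 1.5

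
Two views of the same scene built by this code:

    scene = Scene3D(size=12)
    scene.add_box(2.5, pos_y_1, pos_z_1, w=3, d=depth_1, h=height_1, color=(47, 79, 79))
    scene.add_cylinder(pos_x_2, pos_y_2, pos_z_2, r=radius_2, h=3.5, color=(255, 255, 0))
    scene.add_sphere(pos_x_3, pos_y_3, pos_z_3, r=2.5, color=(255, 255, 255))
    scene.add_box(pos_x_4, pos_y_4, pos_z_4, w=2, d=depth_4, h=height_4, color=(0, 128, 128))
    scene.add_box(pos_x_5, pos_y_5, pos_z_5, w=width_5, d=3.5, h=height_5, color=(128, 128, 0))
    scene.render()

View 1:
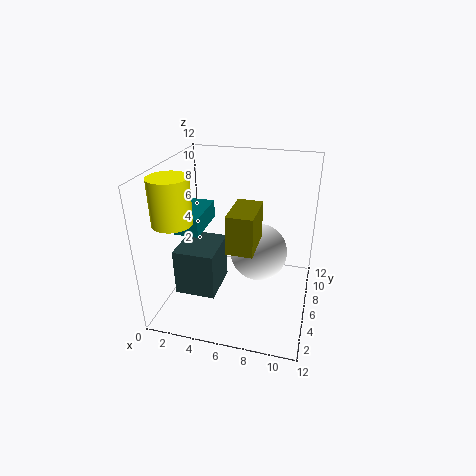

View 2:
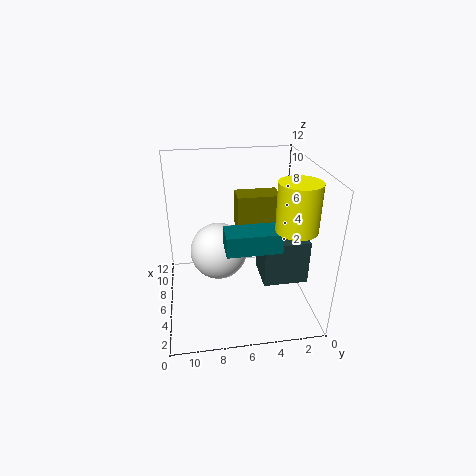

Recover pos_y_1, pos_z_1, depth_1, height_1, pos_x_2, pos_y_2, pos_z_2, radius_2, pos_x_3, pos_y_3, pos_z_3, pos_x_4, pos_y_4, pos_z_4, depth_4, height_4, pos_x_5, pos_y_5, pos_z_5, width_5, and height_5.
pos_y_1 = 1; pos_z_1 = 3.5; depth_1 = 3.5; height_1 = 3.5; pos_x_2 = 2; pos_y_2 = 2.5; pos_z_2 = 8.5; radius_2 = 1.5; pos_x_3 = 7.5; pos_y_3 = 7.5; pos_z_3 = 4; pos_x_4 = 1.5; pos_y_4 = 3.5; pos_z_4 = 7; depth_4 = 4; height_4 = 1.5; pos_x_5 = 6; pos_y_5 = 2.5; pos_z_5 = 6.5; width_5 = 2; height_5 = 3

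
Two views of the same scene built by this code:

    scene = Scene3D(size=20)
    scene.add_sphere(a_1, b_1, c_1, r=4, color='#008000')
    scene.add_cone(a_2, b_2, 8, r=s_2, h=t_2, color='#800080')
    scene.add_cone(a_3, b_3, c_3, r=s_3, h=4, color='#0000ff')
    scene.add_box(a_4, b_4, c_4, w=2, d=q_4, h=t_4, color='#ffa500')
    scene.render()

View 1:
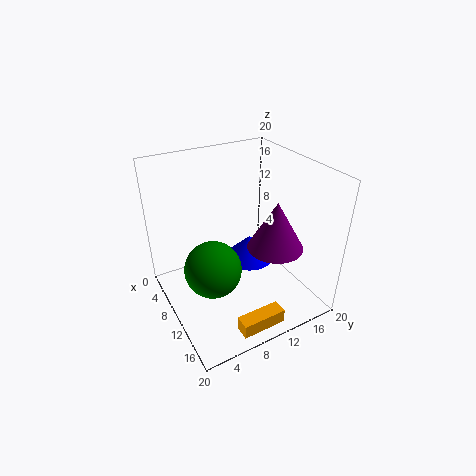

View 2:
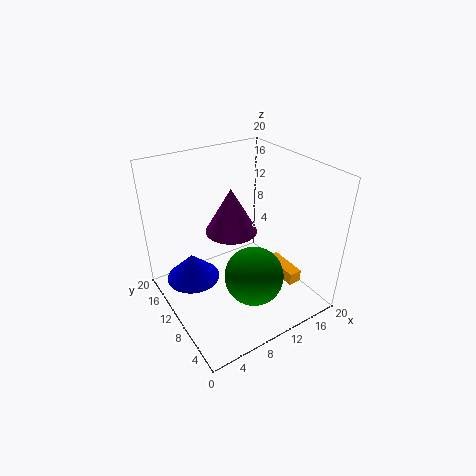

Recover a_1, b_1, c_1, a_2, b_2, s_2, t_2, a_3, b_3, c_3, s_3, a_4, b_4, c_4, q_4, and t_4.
a_1 = 10; b_1 = 6; c_1 = 6; a_2 = 12; b_2 = 15; s_2 = 4; t_2 = 7; a_3 = 5; b_3 = 15; c_3 = 2; s_3 = 4; a_4 = 17; b_4 = 6; c_4 = 1; q_4 = 6; t_4 = 2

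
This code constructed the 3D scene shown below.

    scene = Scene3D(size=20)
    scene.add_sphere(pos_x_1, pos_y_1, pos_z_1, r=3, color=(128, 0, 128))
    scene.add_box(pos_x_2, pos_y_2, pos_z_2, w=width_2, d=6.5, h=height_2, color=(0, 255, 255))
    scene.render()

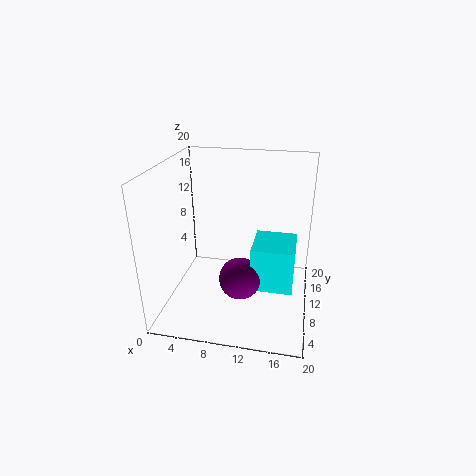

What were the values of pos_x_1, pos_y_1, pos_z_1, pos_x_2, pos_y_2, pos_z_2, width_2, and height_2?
pos_x_1 = 10.5
pos_y_1 = 9
pos_z_1 = 4
pos_x_2 = 12
pos_y_2 = 8.5
pos_z_2 = 2.5
width_2 = 6
height_2 = 6.5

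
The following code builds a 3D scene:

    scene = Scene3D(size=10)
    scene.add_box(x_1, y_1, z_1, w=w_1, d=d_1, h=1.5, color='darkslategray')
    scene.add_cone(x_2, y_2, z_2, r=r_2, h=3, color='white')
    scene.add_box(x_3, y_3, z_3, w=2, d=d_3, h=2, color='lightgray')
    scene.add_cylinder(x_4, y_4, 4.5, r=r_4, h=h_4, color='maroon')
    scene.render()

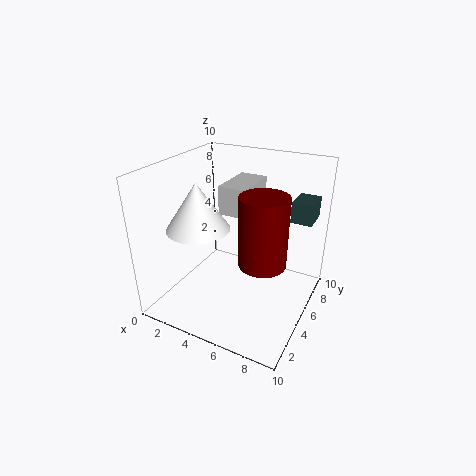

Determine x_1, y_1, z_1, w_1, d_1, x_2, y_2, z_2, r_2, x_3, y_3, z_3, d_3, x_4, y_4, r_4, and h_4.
x_1 = 8; y_1 = 7; z_1 = 6; w_1 = 1.5; d_1 = 2; x_2 = 3.5; y_2 = 2.5; z_2 = 6.5; r_2 = 2; x_3 = 3.5; y_3 = 5; z_3 = 6.5; d_3 = 3.5; x_4 = 7.5; y_4 = 3.5; r_4 = 1.5; h_4 = 4.5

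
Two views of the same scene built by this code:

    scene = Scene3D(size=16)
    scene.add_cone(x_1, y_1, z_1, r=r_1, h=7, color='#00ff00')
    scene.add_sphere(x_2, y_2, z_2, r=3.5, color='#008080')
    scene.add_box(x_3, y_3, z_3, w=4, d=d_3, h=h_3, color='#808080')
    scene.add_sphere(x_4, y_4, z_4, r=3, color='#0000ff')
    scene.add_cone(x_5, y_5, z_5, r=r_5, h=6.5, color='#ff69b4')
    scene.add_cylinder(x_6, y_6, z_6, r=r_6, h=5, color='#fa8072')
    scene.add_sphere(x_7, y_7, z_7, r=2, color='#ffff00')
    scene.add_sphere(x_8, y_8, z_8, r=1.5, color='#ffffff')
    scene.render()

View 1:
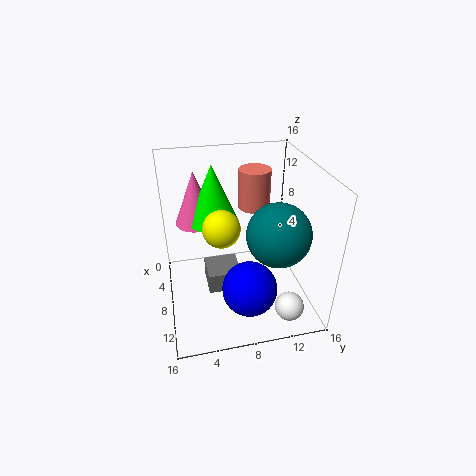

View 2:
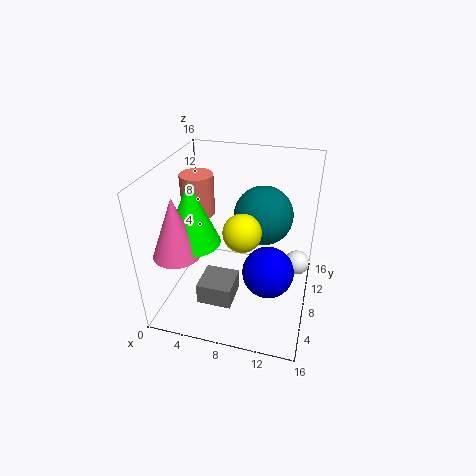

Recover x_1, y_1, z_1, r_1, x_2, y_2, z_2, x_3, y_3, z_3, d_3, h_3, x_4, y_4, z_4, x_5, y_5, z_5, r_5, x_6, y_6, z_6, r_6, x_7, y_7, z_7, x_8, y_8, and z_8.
x_1 = 3.5
y_1 = 6
z_1 = 8
r_1 = 3
x_2 = 10
y_2 = 12
z_2 = 9
x_3 = 4
y_3 = 4.5
z_3 = 0.5
d_3 = 4
h_3 = 2.5
x_4 = 11.5
y_4 = 8.5
z_4 = 3.5
x_5 = 2.5
y_5 = 4
z_5 = 7.5
r_5 = 2.5
x_6 = 2
y_6 = 11.5
z_6 = 8.5
r_6 = 2
x_7 = 9
y_7 = 6
z_7 = 10
x_8 = 14.5
y_8 = 12
z_8 = 3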